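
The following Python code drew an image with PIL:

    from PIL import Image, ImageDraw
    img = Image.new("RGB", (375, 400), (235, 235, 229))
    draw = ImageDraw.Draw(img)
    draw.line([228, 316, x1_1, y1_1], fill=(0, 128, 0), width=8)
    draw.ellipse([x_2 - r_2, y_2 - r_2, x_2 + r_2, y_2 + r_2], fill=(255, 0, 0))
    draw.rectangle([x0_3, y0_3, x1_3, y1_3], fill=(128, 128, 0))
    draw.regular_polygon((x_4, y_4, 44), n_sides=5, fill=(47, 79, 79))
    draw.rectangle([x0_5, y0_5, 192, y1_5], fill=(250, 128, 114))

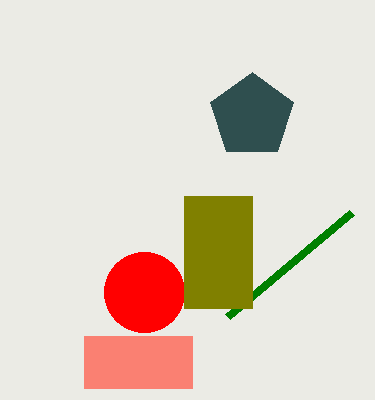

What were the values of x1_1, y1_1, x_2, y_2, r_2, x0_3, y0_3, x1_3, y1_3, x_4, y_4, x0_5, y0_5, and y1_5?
x1_1 = 352
y1_1 = 212
x_2 = 144
y_2 = 292
r_2 = 40
x0_3 = 184
y0_3 = 196
x1_3 = 252
y1_3 = 308
x_4 = 252
y_4 = 116
x0_5 = 84
y0_5 = 336
y1_5 = 388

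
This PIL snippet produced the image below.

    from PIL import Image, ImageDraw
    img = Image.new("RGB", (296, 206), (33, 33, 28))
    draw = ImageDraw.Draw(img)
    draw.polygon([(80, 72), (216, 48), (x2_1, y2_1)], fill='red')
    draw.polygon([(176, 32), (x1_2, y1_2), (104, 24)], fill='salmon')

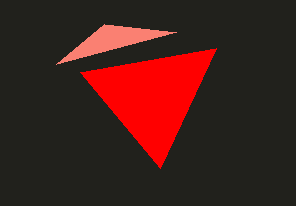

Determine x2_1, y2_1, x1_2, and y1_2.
x2_1 = 160, y2_1 = 168, x1_2 = 56, y1_2 = 64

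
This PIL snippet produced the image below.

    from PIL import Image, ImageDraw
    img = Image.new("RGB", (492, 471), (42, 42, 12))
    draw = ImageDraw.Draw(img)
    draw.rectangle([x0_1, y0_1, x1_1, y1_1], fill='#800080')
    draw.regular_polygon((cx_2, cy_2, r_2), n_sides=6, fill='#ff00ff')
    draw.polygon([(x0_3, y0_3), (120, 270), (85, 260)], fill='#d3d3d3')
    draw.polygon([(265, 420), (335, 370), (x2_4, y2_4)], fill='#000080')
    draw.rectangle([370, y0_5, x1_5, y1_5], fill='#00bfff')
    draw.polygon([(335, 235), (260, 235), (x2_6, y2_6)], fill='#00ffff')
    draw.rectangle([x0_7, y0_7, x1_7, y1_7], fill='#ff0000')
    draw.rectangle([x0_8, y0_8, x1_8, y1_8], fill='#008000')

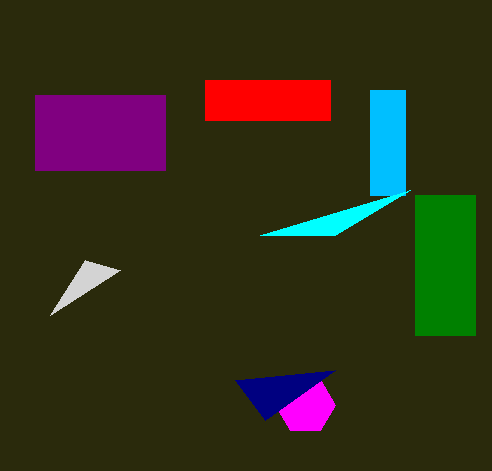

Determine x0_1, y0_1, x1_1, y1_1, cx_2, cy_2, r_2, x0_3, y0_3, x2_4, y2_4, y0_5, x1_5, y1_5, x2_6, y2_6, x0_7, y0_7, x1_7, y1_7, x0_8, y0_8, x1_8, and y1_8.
x0_1 = 35, y0_1 = 95, x1_1 = 165, y1_1 = 170, cx_2 = 305, cy_2 = 405, r_2 = 30, x0_3 = 50, y0_3 = 315, x2_4 = 235, y2_4 = 380, y0_5 = 90, x1_5 = 405, y1_5 = 195, x2_6 = 410, y2_6 = 190, x0_7 = 205, y0_7 = 80, x1_7 = 330, y1_7 = 120, x0_8 = 415, y0_8 = 195, x1_8 = 475, y1_8 = 335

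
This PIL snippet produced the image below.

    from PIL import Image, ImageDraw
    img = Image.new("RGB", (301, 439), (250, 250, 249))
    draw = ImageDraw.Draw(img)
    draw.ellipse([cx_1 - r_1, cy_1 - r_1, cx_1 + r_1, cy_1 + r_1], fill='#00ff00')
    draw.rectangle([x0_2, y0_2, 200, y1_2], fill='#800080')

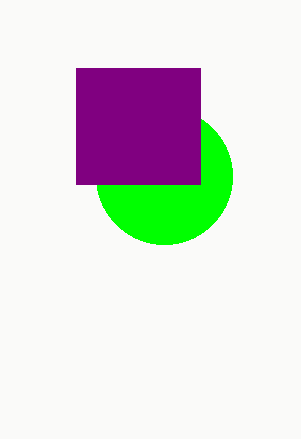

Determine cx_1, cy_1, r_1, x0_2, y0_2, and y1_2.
cx_1 = 164
cy_1 = 176
r_1 = 68
x0_2 = 76
y0_2 = 68
y1_2 = 184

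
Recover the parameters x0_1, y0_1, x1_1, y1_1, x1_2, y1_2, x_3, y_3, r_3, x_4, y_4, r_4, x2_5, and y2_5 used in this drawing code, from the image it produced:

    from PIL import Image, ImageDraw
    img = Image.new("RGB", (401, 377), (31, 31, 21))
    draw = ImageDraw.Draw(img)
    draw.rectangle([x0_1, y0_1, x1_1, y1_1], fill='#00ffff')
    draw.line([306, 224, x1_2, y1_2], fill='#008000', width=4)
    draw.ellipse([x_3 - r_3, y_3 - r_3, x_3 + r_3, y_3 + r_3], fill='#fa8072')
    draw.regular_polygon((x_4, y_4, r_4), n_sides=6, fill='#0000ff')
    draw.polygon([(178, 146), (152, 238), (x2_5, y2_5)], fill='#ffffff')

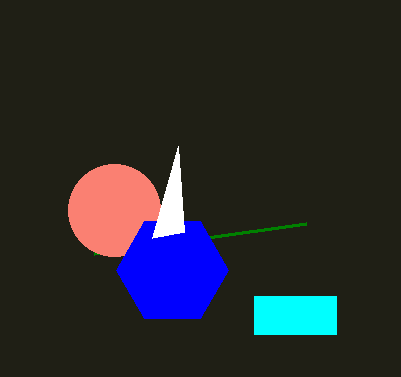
x0_1 = 254
y0_1 = 296
x1_1 = 336
y1_1 = 334
x1_2 = 94
y1_2 = 254
x_3 = 114
y_3 = 210
r_3 = 46
x_4 = 172
y_4 = 270
r_4 = 56
x2_5 = 184
y2_5 = 232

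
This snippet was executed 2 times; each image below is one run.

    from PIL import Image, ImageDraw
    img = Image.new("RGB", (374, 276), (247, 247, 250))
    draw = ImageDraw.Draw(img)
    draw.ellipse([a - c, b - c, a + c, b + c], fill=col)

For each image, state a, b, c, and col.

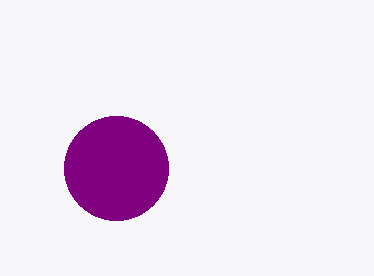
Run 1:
a = 116; b = 168; c = 52; col = 'purple'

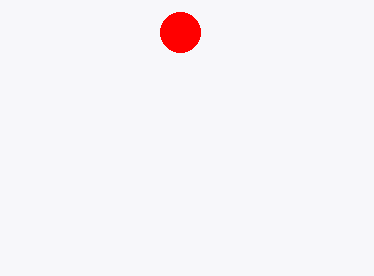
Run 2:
a = 180
b = 32
c = 20
col = 'red'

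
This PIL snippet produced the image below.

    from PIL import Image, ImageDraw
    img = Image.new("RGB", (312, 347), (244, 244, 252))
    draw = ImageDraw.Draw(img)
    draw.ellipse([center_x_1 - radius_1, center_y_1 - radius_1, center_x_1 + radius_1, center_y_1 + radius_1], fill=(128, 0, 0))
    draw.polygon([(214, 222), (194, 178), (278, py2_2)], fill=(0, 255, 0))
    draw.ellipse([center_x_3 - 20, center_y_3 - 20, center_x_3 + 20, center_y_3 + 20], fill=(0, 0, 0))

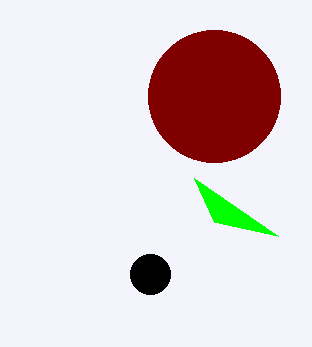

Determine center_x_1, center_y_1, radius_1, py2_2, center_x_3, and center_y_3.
center_x_1 = 214; center_y_1 = 96; radius_1 = 66; py2_2 = 236; center_x_3 = 150; center_y_3 = 274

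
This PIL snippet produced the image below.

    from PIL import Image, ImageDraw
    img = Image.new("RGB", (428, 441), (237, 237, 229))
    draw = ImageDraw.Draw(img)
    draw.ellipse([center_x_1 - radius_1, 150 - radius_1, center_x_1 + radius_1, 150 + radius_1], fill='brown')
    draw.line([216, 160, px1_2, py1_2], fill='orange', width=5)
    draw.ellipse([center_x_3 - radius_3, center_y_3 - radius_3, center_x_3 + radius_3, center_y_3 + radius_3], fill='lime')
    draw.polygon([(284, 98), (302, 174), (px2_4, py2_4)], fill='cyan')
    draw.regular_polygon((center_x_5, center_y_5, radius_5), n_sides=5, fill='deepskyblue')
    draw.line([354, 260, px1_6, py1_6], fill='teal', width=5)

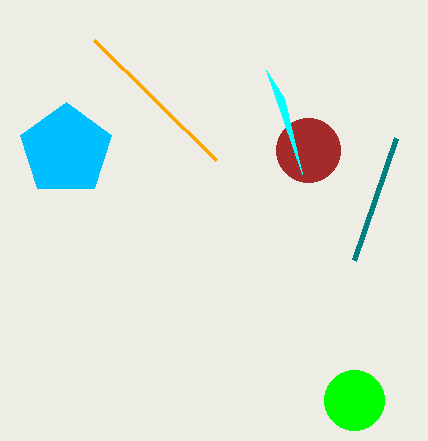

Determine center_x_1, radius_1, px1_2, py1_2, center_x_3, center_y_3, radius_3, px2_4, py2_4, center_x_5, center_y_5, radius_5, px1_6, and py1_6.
center_x_1 = 308, radius_1 = 32, px1_2 = 94, py1_2 = 40, center_x_3 = 354, center_y_3 = 400, radius_3 = 30, px2_4 = 266, py2_4 = 70, center_x_5 = 66, center_y_5 = 150, radius_5 = 48, px1_6 = 396, py1_6 = 138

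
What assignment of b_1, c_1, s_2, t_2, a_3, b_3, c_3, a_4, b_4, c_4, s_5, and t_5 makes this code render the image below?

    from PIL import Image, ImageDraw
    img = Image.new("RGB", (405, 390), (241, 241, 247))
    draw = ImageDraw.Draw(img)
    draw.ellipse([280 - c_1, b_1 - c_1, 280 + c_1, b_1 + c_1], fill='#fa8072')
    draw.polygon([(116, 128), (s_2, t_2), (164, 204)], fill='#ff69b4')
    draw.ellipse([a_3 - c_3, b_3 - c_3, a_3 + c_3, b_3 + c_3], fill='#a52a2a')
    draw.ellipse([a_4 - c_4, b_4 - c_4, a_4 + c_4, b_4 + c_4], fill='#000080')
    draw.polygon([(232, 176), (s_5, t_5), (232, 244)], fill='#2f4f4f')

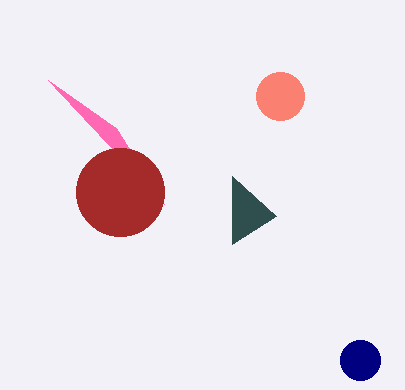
b_1 = 96, c_1 = 24, s_2 = 48, t_2 = 80, a_3 = 120, b_3 = 192, c_3 = 44, a_4 = 360, b_4 = 360, c_4 = 20, s_5 = 276, t_5 = 216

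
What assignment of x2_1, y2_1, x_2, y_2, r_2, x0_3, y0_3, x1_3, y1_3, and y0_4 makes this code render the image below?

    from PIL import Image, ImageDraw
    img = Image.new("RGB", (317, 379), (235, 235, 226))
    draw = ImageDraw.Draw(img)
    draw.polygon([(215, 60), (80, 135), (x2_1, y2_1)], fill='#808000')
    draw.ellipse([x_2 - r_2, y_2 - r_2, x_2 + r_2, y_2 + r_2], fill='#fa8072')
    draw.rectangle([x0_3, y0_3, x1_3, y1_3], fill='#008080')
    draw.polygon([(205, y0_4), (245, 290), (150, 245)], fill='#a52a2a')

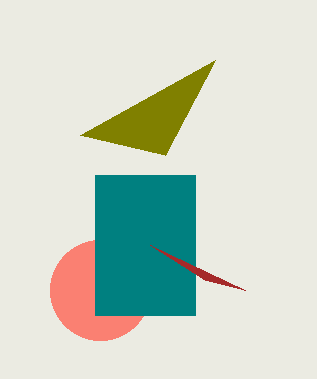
x2_1 = 165; y2_1 = 155; x_2 = 100; y_2 = 290; r_2 = 50; x0_3 = 95; y0_3 = 175; x1_3 = 195; y1_3 = 315; y0_4 = 280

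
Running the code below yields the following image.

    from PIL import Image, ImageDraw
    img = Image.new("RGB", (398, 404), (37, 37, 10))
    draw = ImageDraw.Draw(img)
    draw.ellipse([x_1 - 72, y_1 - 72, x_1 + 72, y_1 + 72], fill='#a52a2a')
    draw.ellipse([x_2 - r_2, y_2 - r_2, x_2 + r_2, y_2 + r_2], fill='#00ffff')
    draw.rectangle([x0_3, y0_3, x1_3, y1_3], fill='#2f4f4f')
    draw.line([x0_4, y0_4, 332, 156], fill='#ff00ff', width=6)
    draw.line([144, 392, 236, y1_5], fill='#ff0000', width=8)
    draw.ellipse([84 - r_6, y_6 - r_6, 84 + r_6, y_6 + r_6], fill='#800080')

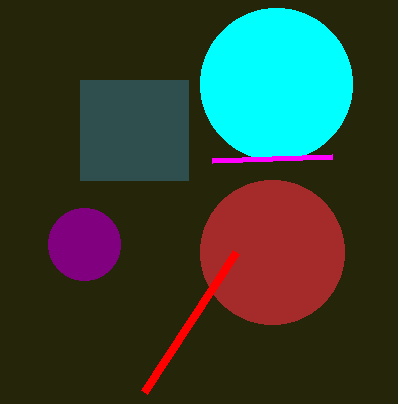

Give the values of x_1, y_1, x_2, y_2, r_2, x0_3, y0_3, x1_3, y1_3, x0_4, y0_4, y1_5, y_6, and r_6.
x_1 = 272; y_1 = 252; x_2 = 276; y_2 = 84; r_2 = 76; x0_3 = 80; y0_3 = 80; x1_3 = 188; y1_3 = 180; x0_4 = 212; y0_4 = 160; y1_5 = 252; y_6 = 244; r_6 = 36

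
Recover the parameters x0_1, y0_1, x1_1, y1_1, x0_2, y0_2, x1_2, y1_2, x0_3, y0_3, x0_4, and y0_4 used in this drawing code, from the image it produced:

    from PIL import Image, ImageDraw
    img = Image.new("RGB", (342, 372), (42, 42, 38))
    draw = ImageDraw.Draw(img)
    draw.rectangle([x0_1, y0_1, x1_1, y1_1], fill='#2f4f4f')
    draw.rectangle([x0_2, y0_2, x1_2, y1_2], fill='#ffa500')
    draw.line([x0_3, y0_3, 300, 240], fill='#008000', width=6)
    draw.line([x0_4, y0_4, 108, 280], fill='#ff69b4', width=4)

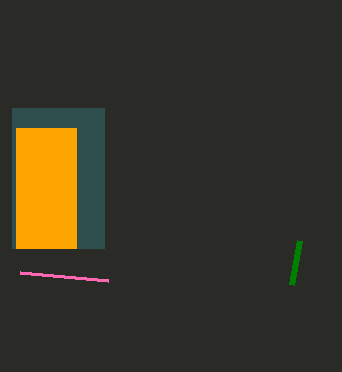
x0_1 = 12, y0_1 = 108, x1_1 = 104, y1_1 = 248, x0_2 = 16, y0_2 = 128, x1_2 = 76, y1_2 = 248, x0_3 = 292, y0_3 = 284, x0_4 = 20, y0_4 = 272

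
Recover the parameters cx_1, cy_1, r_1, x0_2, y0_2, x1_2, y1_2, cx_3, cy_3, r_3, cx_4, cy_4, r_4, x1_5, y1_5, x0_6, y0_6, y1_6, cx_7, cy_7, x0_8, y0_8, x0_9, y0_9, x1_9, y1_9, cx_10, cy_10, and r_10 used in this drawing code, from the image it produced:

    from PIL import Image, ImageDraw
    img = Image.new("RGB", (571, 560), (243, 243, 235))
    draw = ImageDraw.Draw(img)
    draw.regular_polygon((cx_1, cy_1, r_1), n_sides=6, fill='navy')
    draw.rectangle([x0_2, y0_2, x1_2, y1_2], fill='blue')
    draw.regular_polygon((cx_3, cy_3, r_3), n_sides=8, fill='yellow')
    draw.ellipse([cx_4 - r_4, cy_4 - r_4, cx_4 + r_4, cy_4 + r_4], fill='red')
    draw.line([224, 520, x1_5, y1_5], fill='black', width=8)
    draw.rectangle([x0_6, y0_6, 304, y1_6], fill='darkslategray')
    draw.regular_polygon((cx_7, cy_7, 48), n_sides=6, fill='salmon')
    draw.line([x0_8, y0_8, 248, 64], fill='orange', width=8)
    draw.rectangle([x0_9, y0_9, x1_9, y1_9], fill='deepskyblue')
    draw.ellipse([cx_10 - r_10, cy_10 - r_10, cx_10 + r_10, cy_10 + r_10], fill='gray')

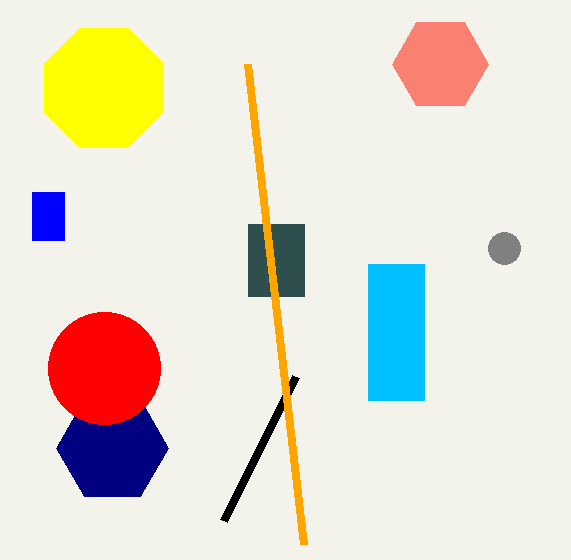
cx_1 = 112; cy_1 = 448; r_1 = 56; x0_2 = 32; y0_2 = 192; x1_2 = 64; y1_2 = 240; cx_3 = 104; cy_3 = 88; r_3 = 64; cx_4 = 104; cy_4 = 368; r_4 = 56; x1_5 = 296; y1_5 = 376; x0_6 = 248; y0_6 = 224; y1_6 = 296; cx_7 = 440; cy_7 = 64; x0_8 = 304; y0_8 = 544; x0_9 = 368; y0_9 = 264; x1_9 = 424; y1_9 = 400; cx_10 = 504; cy_10 = 248; r_10 = 16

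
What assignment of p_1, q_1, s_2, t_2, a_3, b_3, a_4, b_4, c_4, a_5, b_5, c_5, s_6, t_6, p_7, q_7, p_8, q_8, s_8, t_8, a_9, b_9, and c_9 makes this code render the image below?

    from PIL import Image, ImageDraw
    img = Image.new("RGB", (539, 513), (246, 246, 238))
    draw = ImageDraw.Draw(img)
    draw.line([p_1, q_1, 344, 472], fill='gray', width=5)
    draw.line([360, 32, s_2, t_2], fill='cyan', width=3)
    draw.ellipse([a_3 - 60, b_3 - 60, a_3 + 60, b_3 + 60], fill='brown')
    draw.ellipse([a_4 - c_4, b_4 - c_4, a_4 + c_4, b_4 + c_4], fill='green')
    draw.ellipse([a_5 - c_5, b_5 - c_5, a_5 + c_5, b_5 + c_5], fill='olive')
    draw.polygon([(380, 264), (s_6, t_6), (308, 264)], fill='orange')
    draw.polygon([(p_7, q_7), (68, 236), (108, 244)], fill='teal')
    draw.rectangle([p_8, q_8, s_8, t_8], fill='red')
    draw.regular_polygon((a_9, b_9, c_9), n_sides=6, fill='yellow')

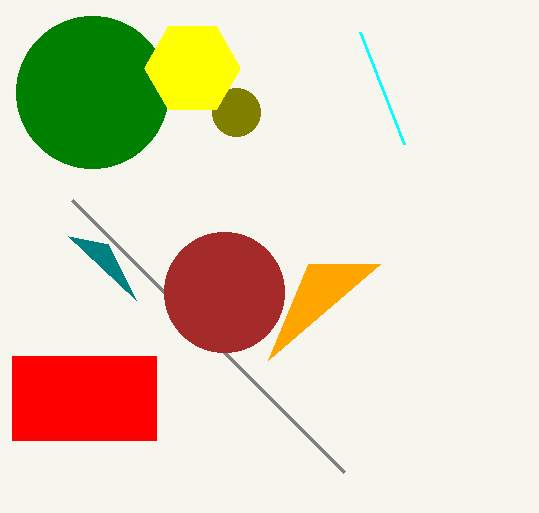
p_1 = 72; q_1 = 200; s_2 = 404; t_2 = 144; a_3 = 224; b_3 = 292; a_4 = 92; b_4 = 92; c_4 = 76; a_5 = 236; b_5 = 112; c_5 = 24; s_6 = 268; t_6 = 360; p_7 = 136; q_7 = 300; p_8 = 12; q_8 = 356; s_8 = 156; t_8 = 440; a_9 = 192; b_9 = 68; c_9 = 48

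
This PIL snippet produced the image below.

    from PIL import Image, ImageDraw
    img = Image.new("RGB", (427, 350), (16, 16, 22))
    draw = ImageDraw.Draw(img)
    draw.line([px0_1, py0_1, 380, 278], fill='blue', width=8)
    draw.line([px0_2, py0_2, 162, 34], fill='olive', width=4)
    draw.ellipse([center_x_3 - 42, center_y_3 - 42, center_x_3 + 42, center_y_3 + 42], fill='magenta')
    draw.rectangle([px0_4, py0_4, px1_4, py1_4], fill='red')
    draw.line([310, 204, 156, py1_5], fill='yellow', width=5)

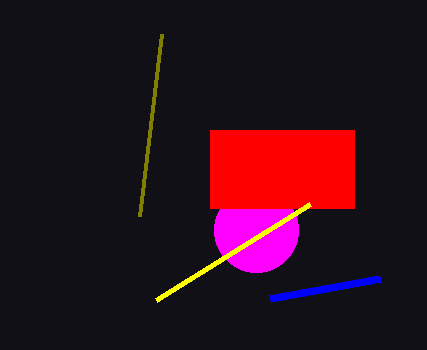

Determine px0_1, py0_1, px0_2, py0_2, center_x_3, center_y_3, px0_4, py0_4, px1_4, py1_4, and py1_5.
px0_1 = 270, py0_1 = 298, px0_2 = 140, py0_2 = 216, center_x_3 = 256, center_y_3 = 230, px0_4 = 210, py0_4 = 130, px1_4 = 354, py1_4 = 208, py1_5 = 300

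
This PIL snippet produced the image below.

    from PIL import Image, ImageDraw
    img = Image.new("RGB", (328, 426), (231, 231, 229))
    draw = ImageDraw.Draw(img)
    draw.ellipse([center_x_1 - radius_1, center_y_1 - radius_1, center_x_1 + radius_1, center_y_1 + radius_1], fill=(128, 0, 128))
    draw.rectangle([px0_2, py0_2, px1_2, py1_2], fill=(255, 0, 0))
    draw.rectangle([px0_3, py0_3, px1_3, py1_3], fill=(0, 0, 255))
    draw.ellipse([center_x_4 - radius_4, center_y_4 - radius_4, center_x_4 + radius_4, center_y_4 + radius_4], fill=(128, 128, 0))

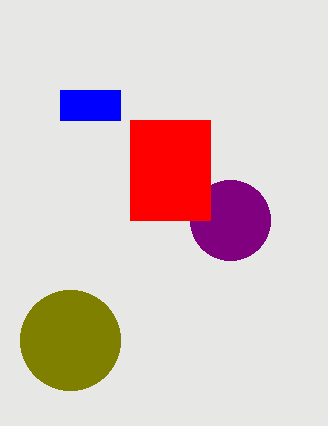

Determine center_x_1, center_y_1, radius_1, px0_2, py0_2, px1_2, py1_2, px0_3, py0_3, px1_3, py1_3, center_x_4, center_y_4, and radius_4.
center_x_1 = 230
center_y_1 = 220
radius_1 = 40
px0_2 = 130
py0_2 = 120
px1_2 = 210
py1_2 = 220
px0_3 = 60
py0_3 = 90
px1_3 = 120
py1_3 = 120
center_x_4 = 70
center_y_4 = 340
radius_4 = 50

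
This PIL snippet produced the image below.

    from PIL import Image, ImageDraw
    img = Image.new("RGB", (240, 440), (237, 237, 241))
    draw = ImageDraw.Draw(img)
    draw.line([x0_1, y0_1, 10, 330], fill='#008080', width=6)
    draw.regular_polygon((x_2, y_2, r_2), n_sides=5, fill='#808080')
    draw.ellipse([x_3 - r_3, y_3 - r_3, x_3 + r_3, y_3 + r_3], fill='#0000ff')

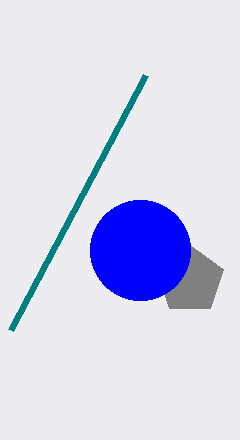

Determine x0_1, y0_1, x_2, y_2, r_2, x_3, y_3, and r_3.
x0_1 = 145; y0_1 = 75; x_2 = 190; y_2 = 280; r_2 = 35; x_3 = 140; y_3 = 250; r_3 = 50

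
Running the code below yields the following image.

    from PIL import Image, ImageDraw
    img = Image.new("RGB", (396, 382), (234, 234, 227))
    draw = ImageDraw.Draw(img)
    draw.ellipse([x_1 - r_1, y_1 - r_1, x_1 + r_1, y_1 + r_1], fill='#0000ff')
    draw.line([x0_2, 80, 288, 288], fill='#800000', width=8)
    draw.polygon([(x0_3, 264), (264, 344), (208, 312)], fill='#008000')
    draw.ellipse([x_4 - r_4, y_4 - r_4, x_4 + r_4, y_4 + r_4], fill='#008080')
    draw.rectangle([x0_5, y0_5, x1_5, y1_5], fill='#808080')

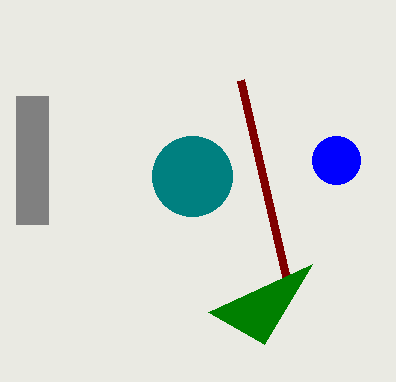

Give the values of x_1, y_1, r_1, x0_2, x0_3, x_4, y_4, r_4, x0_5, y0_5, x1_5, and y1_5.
x_1 = 336; y_1 = 160; r_1 = 24; x0_2 = 240; x0_3 = 312; x_4 = 192; y_4 = 176; r_4 = 40; x0_5 = 16; y0_5 = 96; x1_5 = 48; y1_5 = 224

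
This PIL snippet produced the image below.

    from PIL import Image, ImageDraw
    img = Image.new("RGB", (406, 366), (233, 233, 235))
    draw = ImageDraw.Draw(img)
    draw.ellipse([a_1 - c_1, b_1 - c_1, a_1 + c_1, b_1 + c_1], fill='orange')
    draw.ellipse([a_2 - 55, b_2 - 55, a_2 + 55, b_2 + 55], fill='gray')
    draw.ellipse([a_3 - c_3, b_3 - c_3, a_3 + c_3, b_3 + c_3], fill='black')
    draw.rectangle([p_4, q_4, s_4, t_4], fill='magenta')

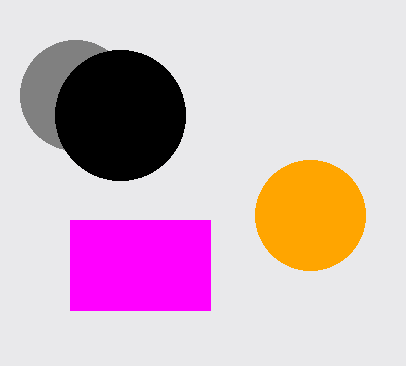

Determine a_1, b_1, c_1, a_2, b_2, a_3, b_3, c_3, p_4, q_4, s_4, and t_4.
a_1 = 310; b_1 = 215; c_1 = 55; a_2 = 75; b_2 = 95; a_3 = 120; b_3 = 115; c_3 = 65; p_4 = 70; q_4 = 220; s_4 = 210; t_4 = 310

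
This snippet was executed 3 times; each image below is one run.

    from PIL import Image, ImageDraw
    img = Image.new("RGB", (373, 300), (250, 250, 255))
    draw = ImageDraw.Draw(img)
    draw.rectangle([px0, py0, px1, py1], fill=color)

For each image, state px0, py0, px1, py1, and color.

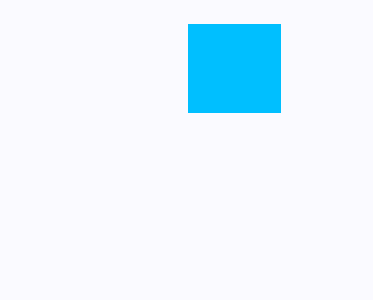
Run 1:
px0 = 188; py0 = 24; px1 = 280; py1 = 112; color = 'deepskyblue'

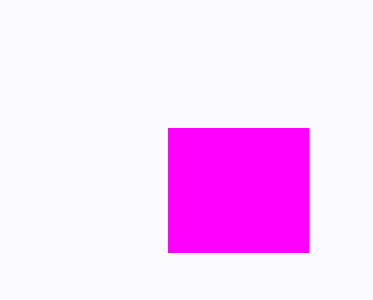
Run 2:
px0 = 168
py0 = 128
px1 = 308
py1 = 252
color = 'magenta'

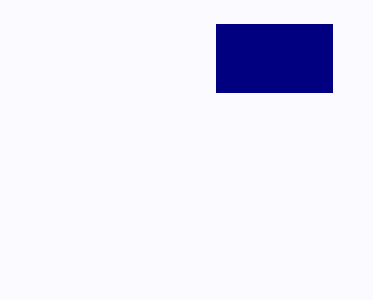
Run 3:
px0 = 216; py0 = 24; px1 = 332; py1 = 92; color = 'navy'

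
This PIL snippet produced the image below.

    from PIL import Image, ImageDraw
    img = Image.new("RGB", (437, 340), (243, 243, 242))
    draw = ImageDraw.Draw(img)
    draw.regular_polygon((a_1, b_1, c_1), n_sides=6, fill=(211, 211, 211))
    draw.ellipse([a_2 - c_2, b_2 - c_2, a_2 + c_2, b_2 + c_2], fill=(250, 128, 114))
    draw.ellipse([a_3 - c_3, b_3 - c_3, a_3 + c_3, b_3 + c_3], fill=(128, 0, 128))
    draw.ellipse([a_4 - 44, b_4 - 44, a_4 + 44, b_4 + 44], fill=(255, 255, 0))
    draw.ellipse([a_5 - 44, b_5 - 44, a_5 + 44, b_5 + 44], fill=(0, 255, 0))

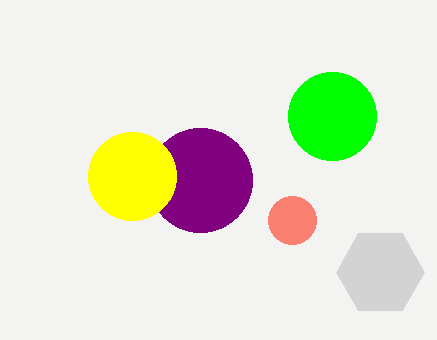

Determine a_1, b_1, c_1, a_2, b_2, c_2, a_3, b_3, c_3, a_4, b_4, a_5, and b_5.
a_1 = 380; b_1 = 272; c_1 = 44; a_2 = 292; b_2 = 220; c_2 = 24; a_3 = 200; b_3 = 180; c_3 = 52; a_4 = 132; b_4 = 176; a_5 = 332; b_5 = 116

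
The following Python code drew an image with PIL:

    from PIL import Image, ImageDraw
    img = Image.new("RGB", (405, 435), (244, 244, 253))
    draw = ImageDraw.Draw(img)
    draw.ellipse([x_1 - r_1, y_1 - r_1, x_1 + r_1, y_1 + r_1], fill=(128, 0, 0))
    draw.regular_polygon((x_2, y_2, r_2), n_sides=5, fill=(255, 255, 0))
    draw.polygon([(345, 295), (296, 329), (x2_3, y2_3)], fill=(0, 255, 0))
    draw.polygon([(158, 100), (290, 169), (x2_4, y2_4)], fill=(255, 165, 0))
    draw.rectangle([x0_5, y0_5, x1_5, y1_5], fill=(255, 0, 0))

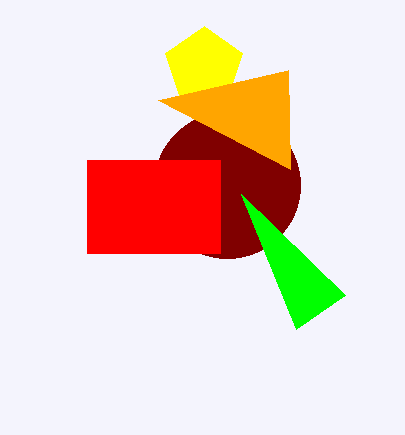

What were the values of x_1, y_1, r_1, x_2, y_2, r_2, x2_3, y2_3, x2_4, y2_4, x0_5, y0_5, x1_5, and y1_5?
x_1 = 227; y_1 = 185; r_1 = 73; x_2 = 204; y_2 = 66; r_2 = 40; x2_3 = 241; y2_3 = 194; x2_4 = 288; y2_4 = 70; x0_5 = 87; y0_5 = 160; x1_5 = 220; y1_5 = 253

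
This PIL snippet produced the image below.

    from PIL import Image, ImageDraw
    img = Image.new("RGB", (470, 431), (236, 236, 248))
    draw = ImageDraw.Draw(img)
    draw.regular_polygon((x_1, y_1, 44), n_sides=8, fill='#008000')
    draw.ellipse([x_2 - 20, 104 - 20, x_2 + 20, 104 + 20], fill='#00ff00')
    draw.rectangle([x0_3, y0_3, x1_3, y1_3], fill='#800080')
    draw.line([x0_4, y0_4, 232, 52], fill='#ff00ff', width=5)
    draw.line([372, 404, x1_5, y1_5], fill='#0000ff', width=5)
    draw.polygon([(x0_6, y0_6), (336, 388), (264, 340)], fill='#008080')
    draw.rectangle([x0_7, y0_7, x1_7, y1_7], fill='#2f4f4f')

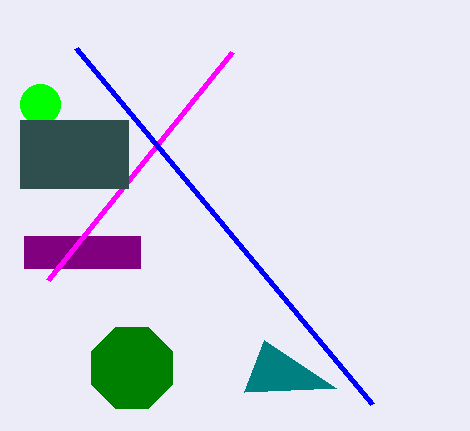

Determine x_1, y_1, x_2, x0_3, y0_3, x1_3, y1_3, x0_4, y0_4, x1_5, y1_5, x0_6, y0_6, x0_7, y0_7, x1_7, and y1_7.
x_1 = 132, y_1 = 368, x_2 = 40, x0_3 = 24, y0_3 = 236, x1_3 = 140, y1_3 = 268, x0_4 = 48, y0_4 = 280, x1_5 = 76, y1_5 = 48, x0_6 = 244, y0_6 = 392, x0_7 = 20, y0_7 = 120, x1_7 = 128, y1_7 = 188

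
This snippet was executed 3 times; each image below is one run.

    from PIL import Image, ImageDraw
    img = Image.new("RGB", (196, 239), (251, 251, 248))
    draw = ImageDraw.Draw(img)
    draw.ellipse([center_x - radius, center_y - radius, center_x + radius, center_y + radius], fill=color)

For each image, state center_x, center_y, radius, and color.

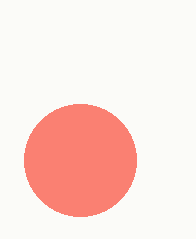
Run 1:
center_x = 80; center_y = 160; radius = 56; color = 'salmon'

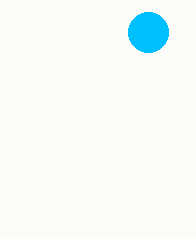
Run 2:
center_x = 148, center_y = 32, radius = 20, color = 'deepskyblue'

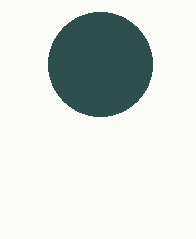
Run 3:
center_x = 100, center_y = 64, radius = 52, color = 'darkslategray'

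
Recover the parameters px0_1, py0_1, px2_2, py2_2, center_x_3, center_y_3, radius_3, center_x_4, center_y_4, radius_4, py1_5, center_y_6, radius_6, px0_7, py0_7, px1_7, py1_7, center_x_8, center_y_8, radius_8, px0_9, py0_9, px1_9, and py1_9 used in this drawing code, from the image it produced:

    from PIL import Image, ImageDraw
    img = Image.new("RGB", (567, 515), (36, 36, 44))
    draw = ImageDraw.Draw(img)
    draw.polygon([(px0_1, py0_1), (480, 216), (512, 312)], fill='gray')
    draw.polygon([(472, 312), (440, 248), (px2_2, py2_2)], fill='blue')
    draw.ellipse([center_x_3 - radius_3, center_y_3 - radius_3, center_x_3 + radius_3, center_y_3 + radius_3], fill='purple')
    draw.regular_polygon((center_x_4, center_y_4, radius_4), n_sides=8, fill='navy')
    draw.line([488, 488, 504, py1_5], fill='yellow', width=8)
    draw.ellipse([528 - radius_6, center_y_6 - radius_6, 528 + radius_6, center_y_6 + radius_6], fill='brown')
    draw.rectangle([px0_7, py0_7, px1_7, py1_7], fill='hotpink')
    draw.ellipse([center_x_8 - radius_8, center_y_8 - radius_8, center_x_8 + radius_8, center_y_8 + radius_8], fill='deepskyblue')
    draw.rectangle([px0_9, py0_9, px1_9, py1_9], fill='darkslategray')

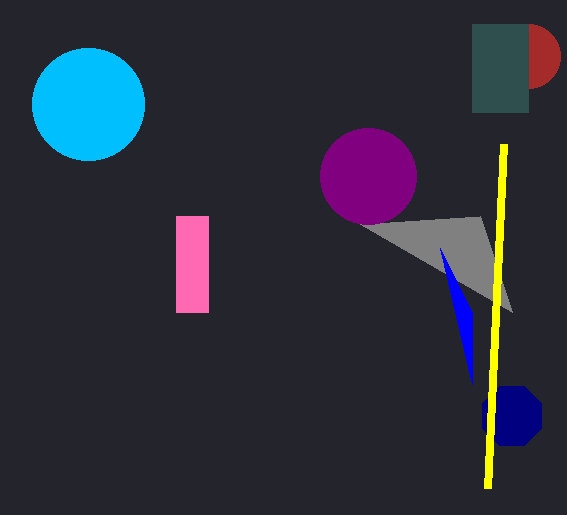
px0_1 = 360, py0_1 = 224, px2_2 = 472, py2_2 = 384, center_x_3 = 368, center_y_3 = 176, radius_3 = 48, center_x_4 = 512, center_y_4 = 416, radius_4 = 32, py1_5 = 144, center_y_6 = 56, radius_6 = 32, px0_7 = 176, py0_7 = 216, px1_7 = 208, py1_7 = 312, center_x_8 = 88, center_y_8 = 104, radius_8 = 56, px0_9 = 472, py0_9 = 24, px1_9 = 528, py1_9 = 112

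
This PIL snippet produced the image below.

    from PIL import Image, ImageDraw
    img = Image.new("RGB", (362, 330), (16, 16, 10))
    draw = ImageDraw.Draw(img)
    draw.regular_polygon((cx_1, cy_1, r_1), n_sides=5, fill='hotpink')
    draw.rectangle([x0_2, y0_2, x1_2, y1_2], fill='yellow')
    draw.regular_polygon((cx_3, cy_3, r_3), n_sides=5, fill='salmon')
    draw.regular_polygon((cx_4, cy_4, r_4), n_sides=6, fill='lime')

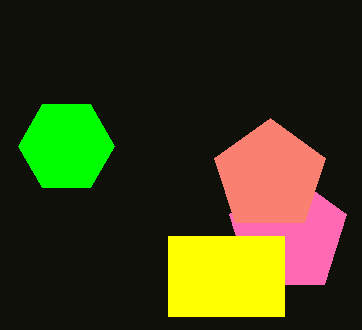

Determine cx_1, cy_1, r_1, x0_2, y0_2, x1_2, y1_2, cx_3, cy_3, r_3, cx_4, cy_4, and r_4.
cx_1 = 288
cy_1 = 234
r_1 = 62
x0_2 = 168
y0_2 = 236
x1_2 = 284
y1_2 = 316
cx_3 = 270
cy_3 = 176
r_3 = 58
cx_4 = 66
cy_4 = 146
r_4 = 48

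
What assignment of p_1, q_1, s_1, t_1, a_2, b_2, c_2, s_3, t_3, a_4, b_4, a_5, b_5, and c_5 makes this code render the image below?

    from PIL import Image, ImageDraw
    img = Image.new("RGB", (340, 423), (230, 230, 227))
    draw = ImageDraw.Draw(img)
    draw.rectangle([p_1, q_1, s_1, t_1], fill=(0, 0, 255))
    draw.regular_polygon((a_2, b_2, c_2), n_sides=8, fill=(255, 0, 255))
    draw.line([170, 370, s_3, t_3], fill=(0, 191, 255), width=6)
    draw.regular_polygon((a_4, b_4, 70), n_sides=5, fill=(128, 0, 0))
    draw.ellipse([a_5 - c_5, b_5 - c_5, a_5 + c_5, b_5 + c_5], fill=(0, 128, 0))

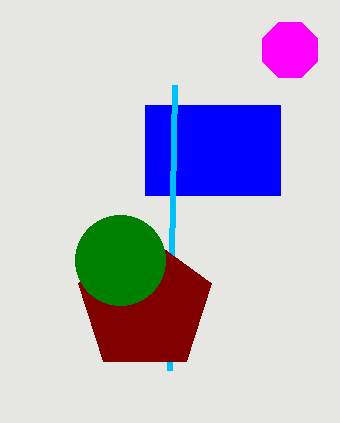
p_1 = 145; q_1 = 105; s_1 = 280; t_1 = 195; a_2 = 290; b_2 = 50; c_2 = 30; s_3 = 175; t_3 = 85; a_4 = 145; b_4 = 305; a_5 = 120; b_5 = 260; c_5 = 45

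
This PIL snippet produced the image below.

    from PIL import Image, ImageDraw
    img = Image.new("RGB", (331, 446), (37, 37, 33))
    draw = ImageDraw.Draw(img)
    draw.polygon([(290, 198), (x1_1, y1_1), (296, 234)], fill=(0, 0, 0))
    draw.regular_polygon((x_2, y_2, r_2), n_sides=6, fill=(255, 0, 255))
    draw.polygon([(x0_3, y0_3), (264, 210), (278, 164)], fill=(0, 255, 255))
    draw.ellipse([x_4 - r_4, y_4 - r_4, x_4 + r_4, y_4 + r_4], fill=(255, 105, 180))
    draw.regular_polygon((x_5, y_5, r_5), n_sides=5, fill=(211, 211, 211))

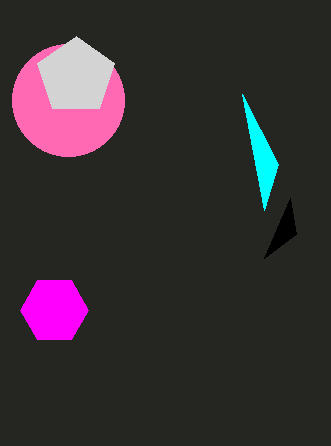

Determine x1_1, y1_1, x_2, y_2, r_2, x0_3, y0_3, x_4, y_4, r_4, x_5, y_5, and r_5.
x1_1 = 264
y1_1 = 258
x_2 = 54
y_2 = 310
r_2 = 34
x0_3 = 242
y0_3 = 94
x_4 = 68
y_4 = 100
r_4 = 56
x_5 = 76
y_5 = 76
r_5 = 40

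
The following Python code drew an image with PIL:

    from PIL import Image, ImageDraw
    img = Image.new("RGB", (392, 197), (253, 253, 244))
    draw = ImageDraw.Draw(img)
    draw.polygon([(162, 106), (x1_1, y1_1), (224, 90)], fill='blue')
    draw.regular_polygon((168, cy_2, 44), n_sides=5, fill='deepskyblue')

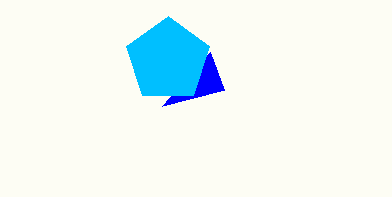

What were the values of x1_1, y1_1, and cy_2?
x1_1 = 210
y1_1 = 52
cy_2 = 60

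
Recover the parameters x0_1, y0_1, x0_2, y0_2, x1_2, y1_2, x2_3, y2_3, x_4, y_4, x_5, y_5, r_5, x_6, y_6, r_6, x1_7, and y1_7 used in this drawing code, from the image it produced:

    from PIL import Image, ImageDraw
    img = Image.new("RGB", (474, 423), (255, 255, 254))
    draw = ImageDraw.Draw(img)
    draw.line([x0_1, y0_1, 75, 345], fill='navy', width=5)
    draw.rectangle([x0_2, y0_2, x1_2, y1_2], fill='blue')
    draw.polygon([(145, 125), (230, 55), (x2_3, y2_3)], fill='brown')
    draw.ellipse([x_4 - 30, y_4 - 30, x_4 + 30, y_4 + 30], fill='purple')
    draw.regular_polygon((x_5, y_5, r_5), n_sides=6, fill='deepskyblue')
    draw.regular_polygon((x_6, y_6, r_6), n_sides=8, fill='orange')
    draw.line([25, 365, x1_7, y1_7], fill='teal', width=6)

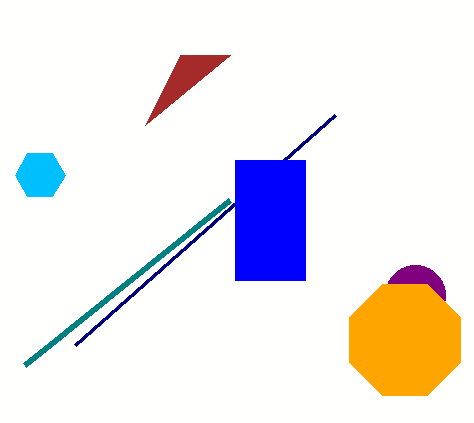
x0_1 = 335, y0_1 = 115, x0_2 = 235, y0_2 = 160, x1_2 = 305, y1_2 = 280, x2_3 = 180, y2_3 = 55, x_4 = 415, y_4 = 295, x_5 = 40, y_5 = 175, r_5 = 25, x_6 = 405, y_6 = 340, r_6 = 60, x1_7 = 230, y1_7 = 200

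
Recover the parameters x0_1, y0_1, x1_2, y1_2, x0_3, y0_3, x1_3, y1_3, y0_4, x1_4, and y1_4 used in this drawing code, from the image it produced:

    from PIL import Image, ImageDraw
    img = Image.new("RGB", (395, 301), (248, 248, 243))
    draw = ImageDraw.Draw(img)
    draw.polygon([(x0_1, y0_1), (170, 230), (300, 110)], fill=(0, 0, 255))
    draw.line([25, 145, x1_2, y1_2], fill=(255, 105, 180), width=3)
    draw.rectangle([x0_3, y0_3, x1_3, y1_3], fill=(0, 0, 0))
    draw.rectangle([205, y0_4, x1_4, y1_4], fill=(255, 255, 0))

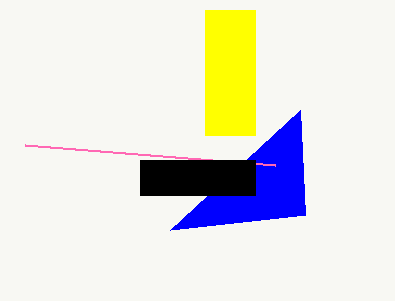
x0_1 = 305
y0_1 = 215
x1_2 = 275
y1_2 = 165
x0_3 = 140
y0_3 = 160
x1_3 = 255
y1_3 = 195
y0_4 = 10
x1_4 = 255
y1_4 = 135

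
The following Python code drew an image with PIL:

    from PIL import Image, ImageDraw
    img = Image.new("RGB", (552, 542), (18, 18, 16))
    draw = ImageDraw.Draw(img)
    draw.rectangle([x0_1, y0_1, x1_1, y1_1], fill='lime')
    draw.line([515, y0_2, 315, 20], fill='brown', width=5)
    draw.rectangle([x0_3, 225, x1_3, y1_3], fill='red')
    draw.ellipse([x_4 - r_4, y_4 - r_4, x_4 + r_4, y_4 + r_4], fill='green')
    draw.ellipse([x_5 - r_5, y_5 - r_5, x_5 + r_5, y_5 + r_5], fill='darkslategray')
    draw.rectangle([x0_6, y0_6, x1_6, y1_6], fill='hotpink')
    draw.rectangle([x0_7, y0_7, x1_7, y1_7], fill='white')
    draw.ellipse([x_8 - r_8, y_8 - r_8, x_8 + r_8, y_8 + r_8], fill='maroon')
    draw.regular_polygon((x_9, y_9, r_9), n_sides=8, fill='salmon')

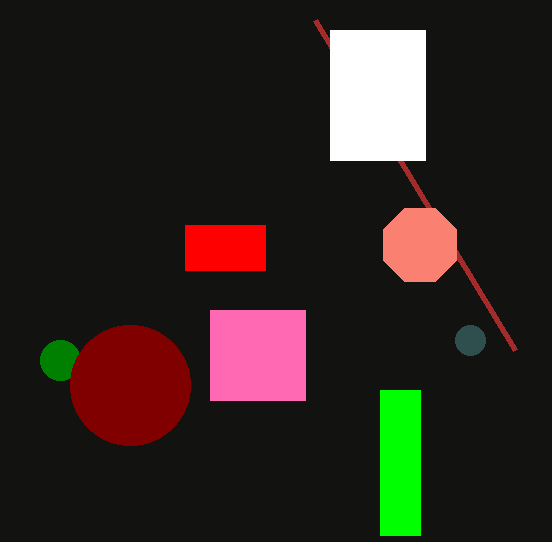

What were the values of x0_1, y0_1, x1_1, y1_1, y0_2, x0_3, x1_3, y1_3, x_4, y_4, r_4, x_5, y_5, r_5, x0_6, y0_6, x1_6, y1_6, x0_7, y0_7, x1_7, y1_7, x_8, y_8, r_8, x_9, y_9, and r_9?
x0_1 = 380; y0_1 = 390; x1_1 = 420; y1_1 = 535; y0_2 = 350; x0_3 = 185; x1_3 = 265; y1_3 = 270; x_4 = 60; y_4 = 360; r_4 = 20; x_5 = 470; y_5 = 340; r_5 = 15; x0_6 = 210; y0_6 = 310; x1_6 = 305; y1_6 = 400; x0_7 = 330; y0_7 = 30; x1_7 = 425; y1_7 = 160; x_8 = 130; y_8 = 385; r_8 = 60; x_9 = 420; y_9 = 245; r_9 = 40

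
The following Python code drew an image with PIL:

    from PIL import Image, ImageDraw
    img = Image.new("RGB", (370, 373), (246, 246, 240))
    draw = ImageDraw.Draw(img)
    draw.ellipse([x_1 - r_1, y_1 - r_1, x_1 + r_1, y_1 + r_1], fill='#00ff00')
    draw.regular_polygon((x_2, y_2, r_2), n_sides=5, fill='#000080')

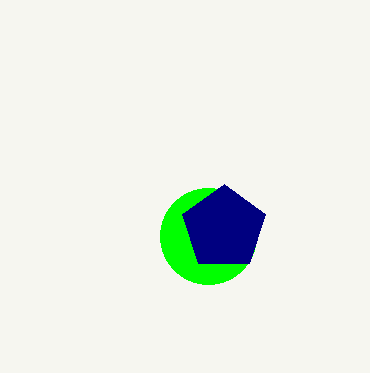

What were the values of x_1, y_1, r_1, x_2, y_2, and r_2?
x_1 = 208, y_1 = 236, r_1 = 48, x_2 = 224, y_2 = 228, r_2 = 44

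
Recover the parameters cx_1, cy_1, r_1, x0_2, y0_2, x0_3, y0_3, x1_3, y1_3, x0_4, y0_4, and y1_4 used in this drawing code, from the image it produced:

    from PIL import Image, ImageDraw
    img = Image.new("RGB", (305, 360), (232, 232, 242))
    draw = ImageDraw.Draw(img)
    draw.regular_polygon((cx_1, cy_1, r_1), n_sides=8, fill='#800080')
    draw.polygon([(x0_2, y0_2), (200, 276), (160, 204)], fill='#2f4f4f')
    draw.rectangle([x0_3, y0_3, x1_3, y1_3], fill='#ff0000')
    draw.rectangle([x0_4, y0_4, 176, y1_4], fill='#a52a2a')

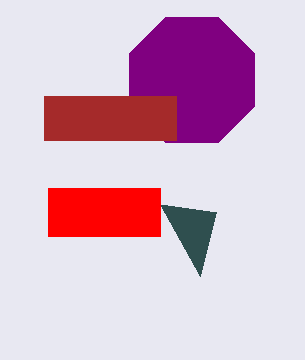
cx_1 = 192, cy_1 = 80, r_1 = 68, x0_2 = 216, y0_2 = 212, x0_3 = 48, y0_3 = 188, x1_3 = 160, y1_3 = 236, x0_4 = 44, y0_4 = 96, y1_4 = 140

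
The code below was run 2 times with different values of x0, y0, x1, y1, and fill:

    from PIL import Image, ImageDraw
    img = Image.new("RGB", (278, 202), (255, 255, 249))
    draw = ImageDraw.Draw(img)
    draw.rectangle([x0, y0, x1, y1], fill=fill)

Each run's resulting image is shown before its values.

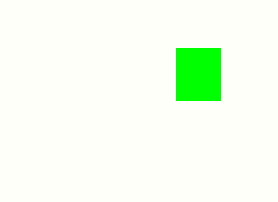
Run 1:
x0 = 176, y0 = 48, x1 = 220, y1 = 100, fill = 'lime'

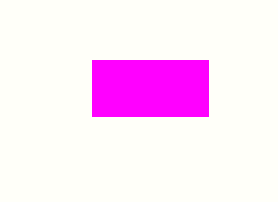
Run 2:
x0 = 92, y0 = 60, x1 = 208, y1 = 116, fill = 'magenta'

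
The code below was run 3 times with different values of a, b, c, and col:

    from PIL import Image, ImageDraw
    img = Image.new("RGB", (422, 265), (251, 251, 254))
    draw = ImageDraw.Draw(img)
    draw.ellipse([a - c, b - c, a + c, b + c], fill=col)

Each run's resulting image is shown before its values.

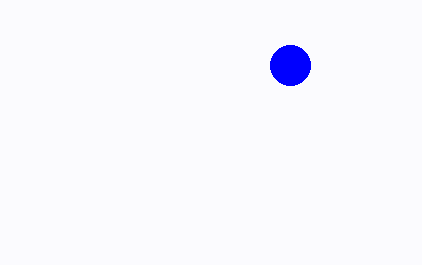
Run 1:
a = 290; b = 65; c = 20; col = 'blue'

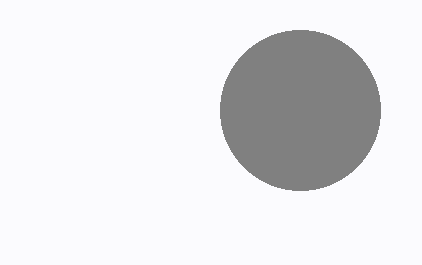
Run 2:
a = 300
b = 110
c = 80
col = 'gray'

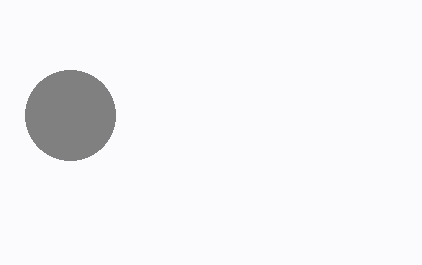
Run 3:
a = 70
b = 115
c = 45
col = 'gray'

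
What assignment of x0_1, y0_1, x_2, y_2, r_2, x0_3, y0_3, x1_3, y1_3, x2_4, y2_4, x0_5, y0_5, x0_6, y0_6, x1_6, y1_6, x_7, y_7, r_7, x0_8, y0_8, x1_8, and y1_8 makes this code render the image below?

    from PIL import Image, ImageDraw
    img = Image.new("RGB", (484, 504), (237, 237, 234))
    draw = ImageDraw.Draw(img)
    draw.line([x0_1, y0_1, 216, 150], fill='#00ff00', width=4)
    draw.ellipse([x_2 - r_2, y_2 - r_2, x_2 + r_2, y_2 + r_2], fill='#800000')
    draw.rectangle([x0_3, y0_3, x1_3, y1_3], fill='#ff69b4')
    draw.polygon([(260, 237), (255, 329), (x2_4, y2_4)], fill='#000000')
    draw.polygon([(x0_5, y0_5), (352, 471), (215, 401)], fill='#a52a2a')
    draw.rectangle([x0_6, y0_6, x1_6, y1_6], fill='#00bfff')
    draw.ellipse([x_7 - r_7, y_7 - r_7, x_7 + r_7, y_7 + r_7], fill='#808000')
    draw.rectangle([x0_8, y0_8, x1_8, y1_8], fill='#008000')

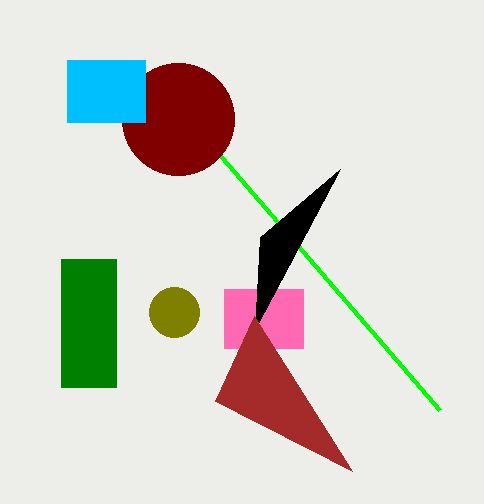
x0_1 = 440
y0_1 = 410
x_2 = 178
y_2 = 119
r_2 = 56
x0_3 = 224
y0_3 = 289
x1_3 = 303
y1_3 = 348
x2_4 = 340
y2_4 = 169
x0_5 = 254
y0_5 = 316
x0_6 = 67
y0_6 = 60
x1_6 = 145
y1_6 = 122
x_7 = 174
y_7 = 312
r_7 = 25
x0_8 = 61
y0_8 = 259
x1_8 = 116
y1_8 = 387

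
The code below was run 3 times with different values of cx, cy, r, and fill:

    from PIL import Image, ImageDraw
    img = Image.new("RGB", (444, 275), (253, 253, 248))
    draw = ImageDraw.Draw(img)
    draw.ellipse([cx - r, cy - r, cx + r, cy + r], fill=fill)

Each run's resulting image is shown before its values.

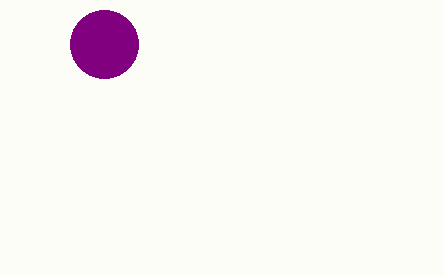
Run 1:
cx = 104
cy = 44
r = 34
fill = 'purple'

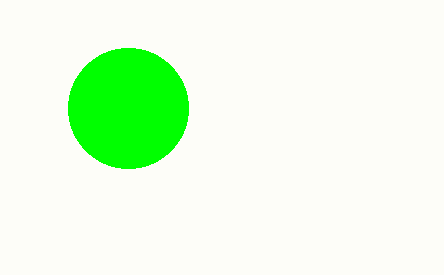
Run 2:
cx = 128
cy = 108
r = 60
fill = 'lime'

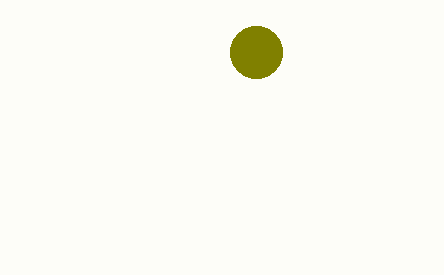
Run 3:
cx = 256, cy = 52, r = 26, fill = 'olive'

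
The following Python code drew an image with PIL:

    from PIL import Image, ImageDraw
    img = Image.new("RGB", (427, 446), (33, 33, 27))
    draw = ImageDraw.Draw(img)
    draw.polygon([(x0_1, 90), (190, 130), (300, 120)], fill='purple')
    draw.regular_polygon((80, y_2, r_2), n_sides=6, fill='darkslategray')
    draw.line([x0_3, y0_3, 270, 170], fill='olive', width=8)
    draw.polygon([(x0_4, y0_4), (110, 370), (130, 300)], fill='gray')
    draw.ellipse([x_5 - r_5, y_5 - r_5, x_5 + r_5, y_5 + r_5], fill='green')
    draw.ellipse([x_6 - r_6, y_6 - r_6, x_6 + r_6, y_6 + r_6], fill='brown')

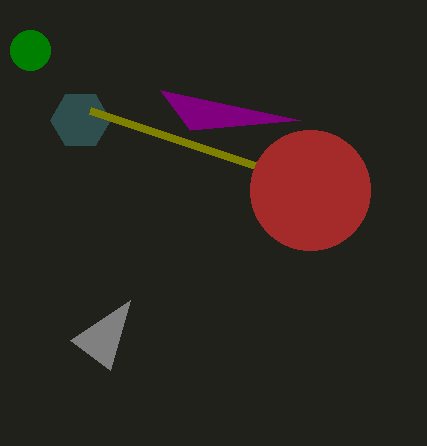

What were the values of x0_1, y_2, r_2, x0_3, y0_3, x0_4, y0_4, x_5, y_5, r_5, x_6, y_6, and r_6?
x0_1 = 160, y_2 = 120, r_2 = 30, x0_3 = 90, y0_3 = 110, x0_4 = 70, y0_4 = 340, x_5 = 30, y_5 = 50, r_5 = 20, x_6 = 310, y_6 = 190, r_6 = 60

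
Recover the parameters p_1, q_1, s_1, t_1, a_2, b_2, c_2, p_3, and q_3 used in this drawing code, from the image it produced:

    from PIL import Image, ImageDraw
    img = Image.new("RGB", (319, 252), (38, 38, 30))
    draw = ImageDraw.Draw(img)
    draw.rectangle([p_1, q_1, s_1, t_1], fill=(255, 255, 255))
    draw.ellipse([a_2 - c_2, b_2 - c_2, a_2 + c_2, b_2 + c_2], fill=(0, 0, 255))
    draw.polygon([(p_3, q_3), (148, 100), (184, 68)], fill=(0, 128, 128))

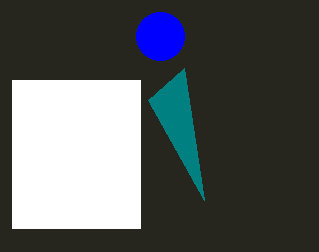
p_1 = 12
q_1 = 80
s_1 = 140
t_1 = 228
a_2 = 160
b_2 = 36
c_2 = 24
p_3 = 204
q_3 = 200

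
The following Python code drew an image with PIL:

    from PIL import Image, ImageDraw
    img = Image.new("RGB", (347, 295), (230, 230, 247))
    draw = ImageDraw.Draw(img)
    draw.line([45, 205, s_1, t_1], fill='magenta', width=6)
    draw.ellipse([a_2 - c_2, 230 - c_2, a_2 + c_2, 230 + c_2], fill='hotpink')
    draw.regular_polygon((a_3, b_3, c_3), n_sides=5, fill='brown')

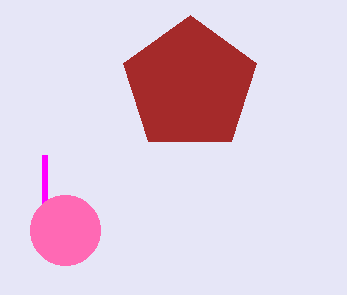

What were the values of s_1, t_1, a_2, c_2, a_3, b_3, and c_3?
s_1 = 45
t_1 = 155
a_2 = 65
c_2 = 35
a_3 = 190
b_3 = 85
c_3 = 70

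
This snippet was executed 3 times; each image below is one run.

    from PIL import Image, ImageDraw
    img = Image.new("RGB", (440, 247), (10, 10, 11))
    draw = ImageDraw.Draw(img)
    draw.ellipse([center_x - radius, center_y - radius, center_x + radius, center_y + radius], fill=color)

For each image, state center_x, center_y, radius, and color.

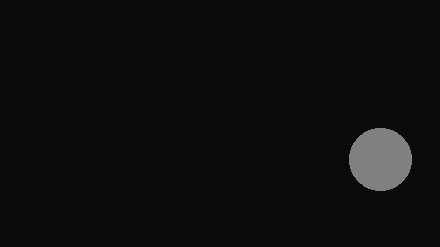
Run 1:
center_x = 380; center_y = 159; radius = 31; color = 'gray'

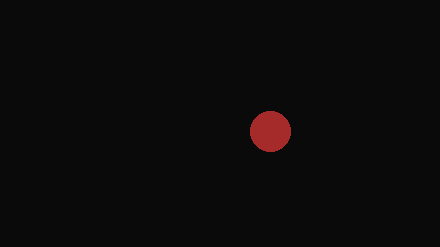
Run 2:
center_x = 270, center_y = 131, radius = 20, color = 'brown'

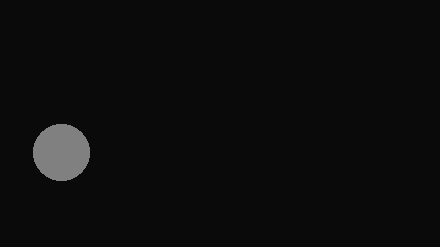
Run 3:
center_x = 61; center_y = 152; radius = 28; color = 'gray'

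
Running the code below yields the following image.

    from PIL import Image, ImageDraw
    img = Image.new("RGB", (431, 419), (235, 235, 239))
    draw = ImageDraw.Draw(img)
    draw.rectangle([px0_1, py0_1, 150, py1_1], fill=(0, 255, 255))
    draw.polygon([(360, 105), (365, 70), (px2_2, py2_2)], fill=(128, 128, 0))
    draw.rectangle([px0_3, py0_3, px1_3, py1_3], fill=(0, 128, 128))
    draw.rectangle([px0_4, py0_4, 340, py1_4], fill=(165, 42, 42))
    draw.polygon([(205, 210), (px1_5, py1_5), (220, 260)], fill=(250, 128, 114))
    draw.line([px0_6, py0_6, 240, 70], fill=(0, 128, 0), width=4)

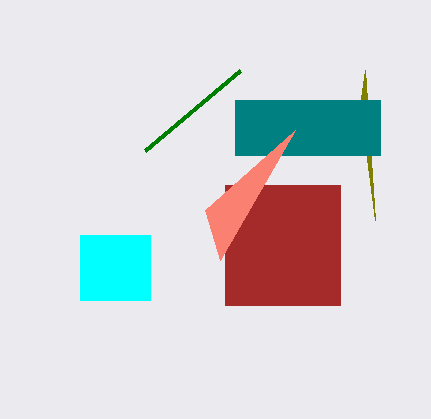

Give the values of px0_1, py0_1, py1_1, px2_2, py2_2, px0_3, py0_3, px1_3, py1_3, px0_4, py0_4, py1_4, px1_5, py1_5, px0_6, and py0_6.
px0_1 = 80, py0_1 = 235, py1_1 = 300, px2_2 = 375, py2_2 = 220, px0_3 = 235, py0_3 = 100, px1_3 = 380, py1_3 = 155, px0_4 = 225, py0_4 = 185, py1_4 = 305, px1_5 = 295, py1_5 = 130, px0_6 = 145, py0_6 = 150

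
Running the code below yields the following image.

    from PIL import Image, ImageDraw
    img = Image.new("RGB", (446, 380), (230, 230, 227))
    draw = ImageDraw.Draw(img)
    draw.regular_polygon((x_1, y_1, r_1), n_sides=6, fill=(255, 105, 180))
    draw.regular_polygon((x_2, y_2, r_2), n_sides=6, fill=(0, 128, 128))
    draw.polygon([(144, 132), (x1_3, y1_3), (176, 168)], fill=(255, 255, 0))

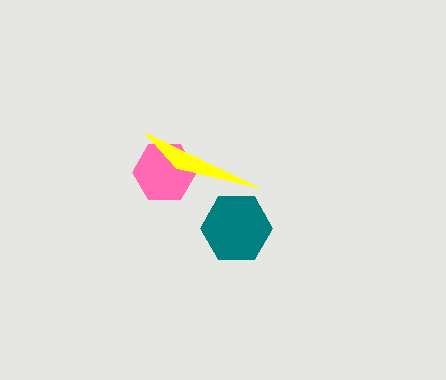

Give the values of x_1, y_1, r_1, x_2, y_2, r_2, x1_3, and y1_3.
x_1 = 164; y_1 = 172; r_1 = 32; x_2 = 236; y_2 = 228; r_2 = 36; x1_3 = 260; y1_3 = 188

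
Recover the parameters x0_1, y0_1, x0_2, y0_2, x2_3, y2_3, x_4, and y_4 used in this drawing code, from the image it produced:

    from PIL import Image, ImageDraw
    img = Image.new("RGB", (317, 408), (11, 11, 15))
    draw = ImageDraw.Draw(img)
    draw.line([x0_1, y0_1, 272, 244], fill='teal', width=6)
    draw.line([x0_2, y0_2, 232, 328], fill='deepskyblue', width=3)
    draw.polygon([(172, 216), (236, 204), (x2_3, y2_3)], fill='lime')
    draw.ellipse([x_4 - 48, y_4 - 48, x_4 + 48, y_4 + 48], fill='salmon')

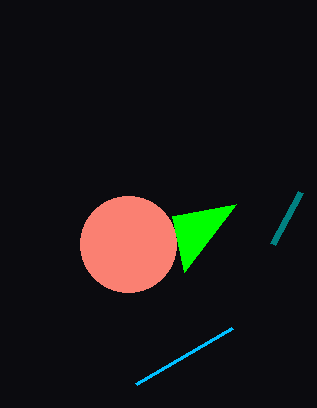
x0_1 = 300
y0_1 = 192
x0_2 = 136
y0_2 = 384
x2_3 = 184
y2_3 = 272
x_4 = 128
y_4 = 244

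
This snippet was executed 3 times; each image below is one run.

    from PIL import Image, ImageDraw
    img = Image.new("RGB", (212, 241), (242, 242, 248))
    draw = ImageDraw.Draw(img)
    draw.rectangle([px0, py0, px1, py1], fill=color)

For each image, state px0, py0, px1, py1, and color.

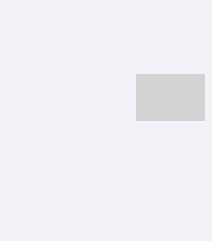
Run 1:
px0 = 136, py0 = 74, px1 = 204, py1 = 120, color = 'lightgray'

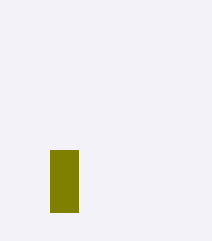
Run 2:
px0 = 50
py0 = 150
px1 = 78
py1 = 212
color = 'olive'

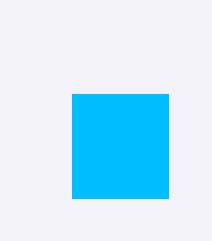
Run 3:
px0 = 72; py0 = 94; px1 = 168; py1 = 198; color = 'deepskyblue'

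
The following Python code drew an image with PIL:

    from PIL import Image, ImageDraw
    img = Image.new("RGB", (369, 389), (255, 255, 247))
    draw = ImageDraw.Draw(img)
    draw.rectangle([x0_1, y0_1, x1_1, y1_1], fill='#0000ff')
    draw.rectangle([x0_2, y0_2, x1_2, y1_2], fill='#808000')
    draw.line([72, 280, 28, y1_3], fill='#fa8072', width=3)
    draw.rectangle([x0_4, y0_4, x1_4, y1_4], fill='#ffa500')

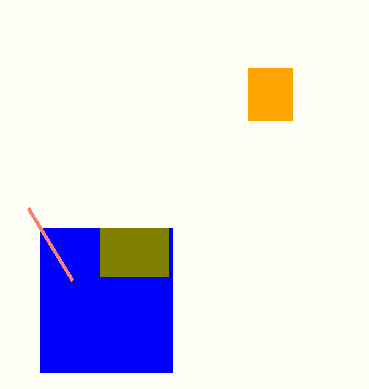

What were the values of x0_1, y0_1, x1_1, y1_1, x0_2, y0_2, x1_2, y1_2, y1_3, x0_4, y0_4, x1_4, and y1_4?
x0_1 = 40, y0_1 = 228, x1_1 = 172, y1_1 = 372, x0_2 = 100, y0_2 = 228, x1_2 = 168, y1_2 = 276, y1_3 = 208, x0_4 = 248, y0_4 = 68, x1_4 = 292, y1_4 = 120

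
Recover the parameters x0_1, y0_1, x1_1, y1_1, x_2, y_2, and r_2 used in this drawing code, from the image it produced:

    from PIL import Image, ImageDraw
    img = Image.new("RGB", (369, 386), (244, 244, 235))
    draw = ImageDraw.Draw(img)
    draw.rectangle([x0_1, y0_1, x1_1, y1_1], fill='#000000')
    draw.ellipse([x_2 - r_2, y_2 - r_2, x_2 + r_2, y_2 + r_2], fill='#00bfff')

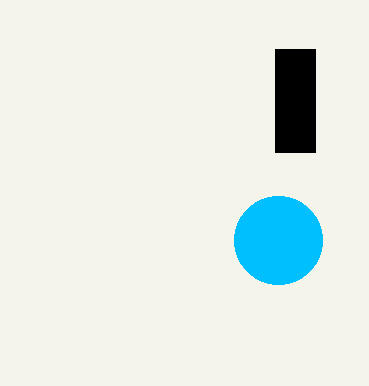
x0_1 = 275; y0_1 = 49; x1_1 = 315; y1_1 = 152; x_2 = 278; y_2 = 240; r_2 = 44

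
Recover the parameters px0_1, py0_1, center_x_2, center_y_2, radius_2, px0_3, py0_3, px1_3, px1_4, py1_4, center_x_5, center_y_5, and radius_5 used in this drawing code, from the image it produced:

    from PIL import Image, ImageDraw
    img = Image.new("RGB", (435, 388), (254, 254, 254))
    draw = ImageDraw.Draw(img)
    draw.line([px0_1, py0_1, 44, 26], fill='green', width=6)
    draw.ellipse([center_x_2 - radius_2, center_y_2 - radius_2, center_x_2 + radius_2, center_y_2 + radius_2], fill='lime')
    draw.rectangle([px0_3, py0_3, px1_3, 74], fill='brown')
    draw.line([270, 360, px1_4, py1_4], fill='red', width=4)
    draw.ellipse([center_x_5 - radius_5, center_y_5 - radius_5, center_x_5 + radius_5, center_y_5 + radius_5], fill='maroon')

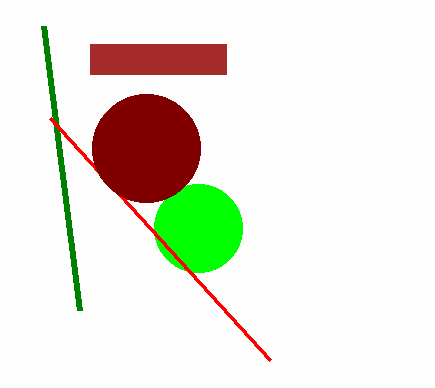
px0_1 = 80, py0_1 = 310, center_x_2 = 198, center_y_2 = 228, radius_2 = 44, px0_3 = 90, py0_3 = 44, px1_3 = 226, px1_4 = 50, py1_4 = 118, center_x_5 = 146, center_y_5 = 148, radius_5 = 54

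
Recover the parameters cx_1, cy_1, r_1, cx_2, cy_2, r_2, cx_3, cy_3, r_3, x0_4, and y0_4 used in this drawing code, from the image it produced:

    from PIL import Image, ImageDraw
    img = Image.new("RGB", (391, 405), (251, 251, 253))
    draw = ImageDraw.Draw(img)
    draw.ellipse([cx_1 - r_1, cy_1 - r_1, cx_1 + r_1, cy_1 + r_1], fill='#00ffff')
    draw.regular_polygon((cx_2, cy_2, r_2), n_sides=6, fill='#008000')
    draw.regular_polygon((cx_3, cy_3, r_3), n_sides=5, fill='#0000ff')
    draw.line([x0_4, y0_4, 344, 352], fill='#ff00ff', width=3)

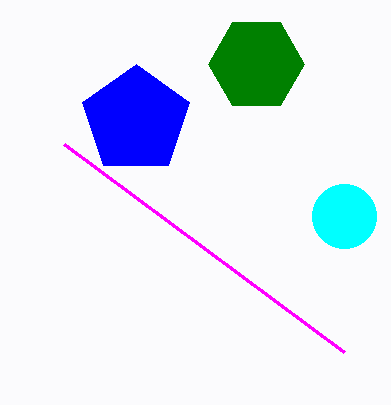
cx_1 = 344, cy_1 = 216, r_1 = 32, cx_2 = 256, cy_2 = 64, r_2 = 48, cx_3 = 136, cy_3 = 120, r_3 = 56, x0_4 = 64, y0_4 = 144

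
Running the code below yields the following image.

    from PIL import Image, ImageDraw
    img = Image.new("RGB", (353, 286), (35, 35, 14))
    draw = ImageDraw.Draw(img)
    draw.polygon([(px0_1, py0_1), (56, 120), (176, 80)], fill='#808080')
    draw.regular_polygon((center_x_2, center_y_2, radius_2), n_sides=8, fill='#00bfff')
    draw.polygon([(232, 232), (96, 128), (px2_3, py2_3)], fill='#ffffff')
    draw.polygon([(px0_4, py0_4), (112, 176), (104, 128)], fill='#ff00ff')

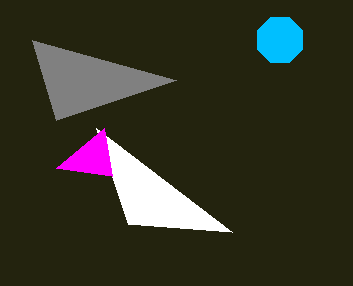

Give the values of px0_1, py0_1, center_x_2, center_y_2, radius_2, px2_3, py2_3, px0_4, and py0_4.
px0_1 = 32
py0_1 = 40
center_x_2 = 280
center_y_2 = 40
radius_2 = 24
px2_3 = 128
py2_3 = 224
px0_4 = 56
py0_4 = 168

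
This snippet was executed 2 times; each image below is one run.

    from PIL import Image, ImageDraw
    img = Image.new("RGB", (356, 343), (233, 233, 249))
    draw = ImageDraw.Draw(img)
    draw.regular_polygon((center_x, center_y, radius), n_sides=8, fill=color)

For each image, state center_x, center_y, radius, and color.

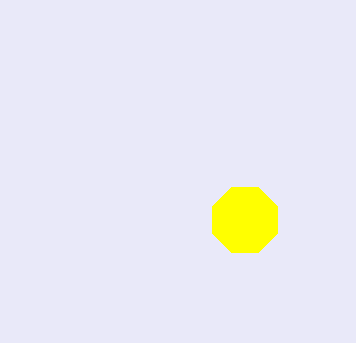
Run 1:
center_x = 245; center_y = 220; radius = 35; color = 'yellow'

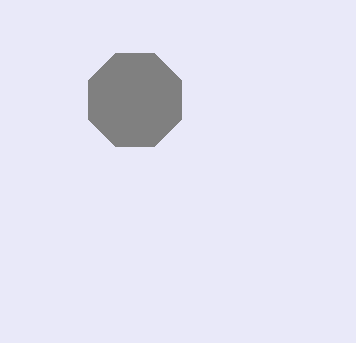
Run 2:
center_x = 135, center_y = 100, radius = 50, color = 'gray'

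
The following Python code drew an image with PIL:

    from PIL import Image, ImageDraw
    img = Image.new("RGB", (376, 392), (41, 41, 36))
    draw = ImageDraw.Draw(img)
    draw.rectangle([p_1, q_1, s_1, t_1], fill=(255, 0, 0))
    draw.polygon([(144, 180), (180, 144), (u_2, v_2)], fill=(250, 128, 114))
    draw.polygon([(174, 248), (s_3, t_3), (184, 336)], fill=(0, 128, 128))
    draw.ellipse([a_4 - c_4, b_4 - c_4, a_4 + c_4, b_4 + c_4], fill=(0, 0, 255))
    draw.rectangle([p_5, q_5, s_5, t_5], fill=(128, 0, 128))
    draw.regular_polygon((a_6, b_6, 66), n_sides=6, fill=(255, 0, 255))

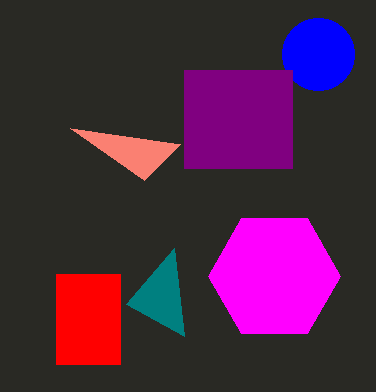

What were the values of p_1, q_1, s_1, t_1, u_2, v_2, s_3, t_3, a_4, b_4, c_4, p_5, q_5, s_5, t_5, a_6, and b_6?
p_1 = 56, q_1 = 274, s_1 = 120, t_1 = 364, u_2 = 70, v_2 = 128, s_3 = 126, t_3 = 304, a_4 = 318, b_4 = 54, c_4 = 36, p_5 = 184, q_5 = 70, s_5 = 292, t_5 = 168, a_6 = 274, b_6 = 276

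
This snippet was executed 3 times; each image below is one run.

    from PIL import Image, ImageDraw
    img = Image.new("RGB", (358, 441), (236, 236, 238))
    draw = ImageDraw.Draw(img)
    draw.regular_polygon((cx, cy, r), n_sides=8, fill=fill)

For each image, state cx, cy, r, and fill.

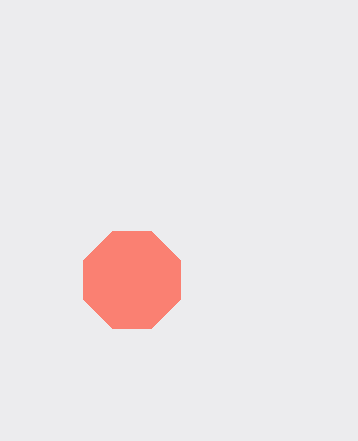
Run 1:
cx = 132; cy = 280; r = 52; fill = 'salmon'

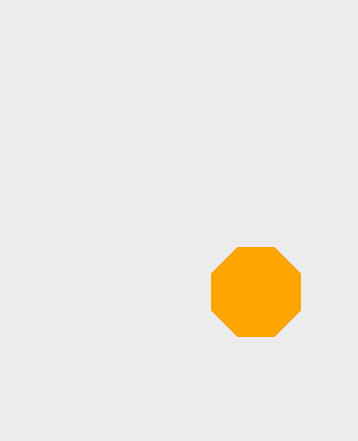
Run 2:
cx = 256; cy = 292; r = 48; fill = 'orange'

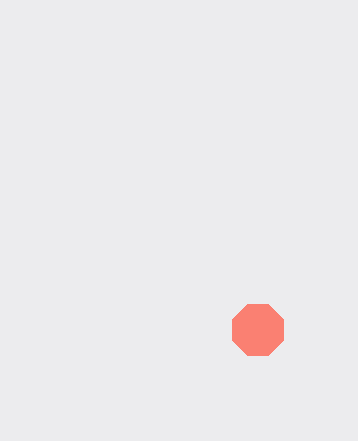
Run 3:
cx = 258
cy = 330
r = 28
fill = 'salmon'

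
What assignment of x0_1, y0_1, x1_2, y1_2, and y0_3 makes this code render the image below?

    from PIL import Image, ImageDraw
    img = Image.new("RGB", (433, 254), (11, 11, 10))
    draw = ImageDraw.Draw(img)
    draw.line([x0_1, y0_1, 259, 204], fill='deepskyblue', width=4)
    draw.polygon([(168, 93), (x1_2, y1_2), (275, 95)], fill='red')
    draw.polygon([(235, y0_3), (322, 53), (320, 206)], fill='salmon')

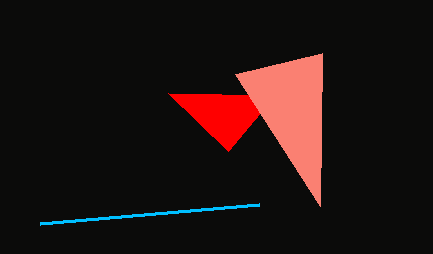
x0_1 = 40
y0_1 = 223
x1_2 = 228
y1_2 = 151
y0_3 = 74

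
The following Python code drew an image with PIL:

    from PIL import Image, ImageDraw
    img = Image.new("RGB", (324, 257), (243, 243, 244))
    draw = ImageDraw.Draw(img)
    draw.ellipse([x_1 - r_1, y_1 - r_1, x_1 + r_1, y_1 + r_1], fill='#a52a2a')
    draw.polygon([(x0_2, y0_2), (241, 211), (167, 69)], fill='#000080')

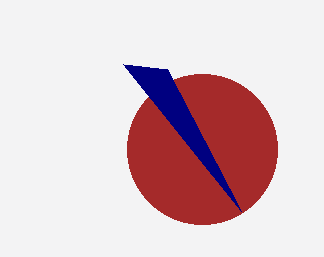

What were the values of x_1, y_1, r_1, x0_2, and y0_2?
x_1 = 202
y_1 = 149
r_1 = 75
x0_2 = 123
y0_2 = 64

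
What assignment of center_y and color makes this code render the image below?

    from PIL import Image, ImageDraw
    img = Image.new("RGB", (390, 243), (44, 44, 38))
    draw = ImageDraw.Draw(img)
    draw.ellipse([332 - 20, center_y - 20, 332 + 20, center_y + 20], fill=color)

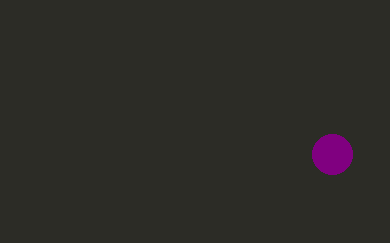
center_y = 154
color = 'purple'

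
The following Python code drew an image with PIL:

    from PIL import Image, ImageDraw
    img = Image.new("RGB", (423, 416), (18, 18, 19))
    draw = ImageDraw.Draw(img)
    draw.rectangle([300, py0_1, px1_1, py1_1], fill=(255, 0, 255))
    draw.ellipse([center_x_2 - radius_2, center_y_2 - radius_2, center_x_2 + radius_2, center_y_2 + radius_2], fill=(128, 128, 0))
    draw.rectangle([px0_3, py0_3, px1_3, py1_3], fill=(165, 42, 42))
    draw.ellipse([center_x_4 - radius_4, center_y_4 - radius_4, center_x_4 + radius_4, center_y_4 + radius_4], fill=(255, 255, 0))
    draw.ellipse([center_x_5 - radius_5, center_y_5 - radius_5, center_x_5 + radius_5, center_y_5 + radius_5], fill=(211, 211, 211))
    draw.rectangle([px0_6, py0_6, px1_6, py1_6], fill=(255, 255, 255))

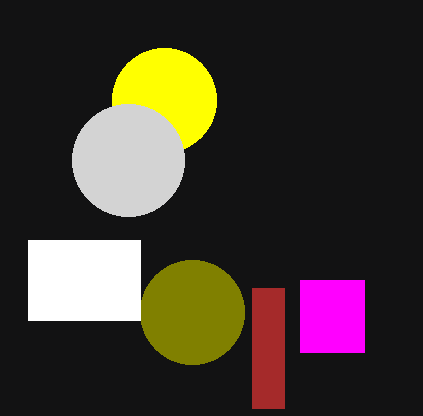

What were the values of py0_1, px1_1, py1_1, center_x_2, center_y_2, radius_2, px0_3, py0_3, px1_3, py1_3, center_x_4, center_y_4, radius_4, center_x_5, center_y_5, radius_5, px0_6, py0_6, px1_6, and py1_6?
py0_1 = 280
px1_1 = 364
py1_1 = 352
center_x_2 = 192
center_y_2 = 312
radius_2 = 52
px0_3 = 252
py0_3 = 288
px1_3 = 284
py1_3 = 408
center_x_4 = 164
center_y_4 = 100
radius_4 = 52
center_x_5 = 128
center_y_5 = 160
radius_5 = 56
px0_6 = 28
py0_6 = 240
px1_6 = 140
py1_6 = 320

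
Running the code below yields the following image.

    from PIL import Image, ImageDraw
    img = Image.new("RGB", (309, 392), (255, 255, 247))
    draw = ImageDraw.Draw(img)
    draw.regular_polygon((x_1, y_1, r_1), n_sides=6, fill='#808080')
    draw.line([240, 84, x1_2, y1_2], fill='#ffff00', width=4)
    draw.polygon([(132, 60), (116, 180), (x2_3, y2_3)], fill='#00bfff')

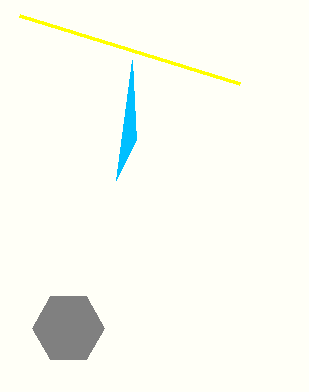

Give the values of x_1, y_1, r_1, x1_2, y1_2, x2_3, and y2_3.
x_1 = 68; y_1 = 328; r_1 = 36; x1_2 = 20; y1_2 = 16; x2_3 = 136; y2_3 = 140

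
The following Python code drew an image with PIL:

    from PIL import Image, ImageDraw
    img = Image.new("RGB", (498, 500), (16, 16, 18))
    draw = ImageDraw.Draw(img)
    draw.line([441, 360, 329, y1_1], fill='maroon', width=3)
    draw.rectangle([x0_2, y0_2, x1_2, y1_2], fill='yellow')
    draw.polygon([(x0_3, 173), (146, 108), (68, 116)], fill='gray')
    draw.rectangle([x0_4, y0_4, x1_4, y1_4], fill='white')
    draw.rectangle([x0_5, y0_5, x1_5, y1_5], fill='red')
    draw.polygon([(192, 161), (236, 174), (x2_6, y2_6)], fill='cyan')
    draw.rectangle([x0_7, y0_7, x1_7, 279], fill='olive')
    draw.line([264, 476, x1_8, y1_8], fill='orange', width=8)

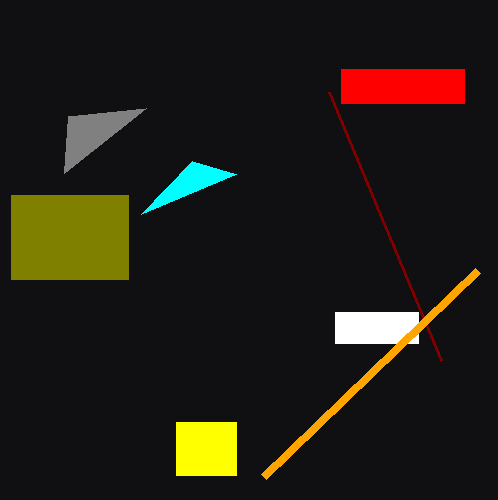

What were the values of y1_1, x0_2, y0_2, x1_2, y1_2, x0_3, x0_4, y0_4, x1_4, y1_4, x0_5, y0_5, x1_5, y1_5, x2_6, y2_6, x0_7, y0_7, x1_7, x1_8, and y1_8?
y1_1 = 92
x0_2 = 176
y0_2 = 422
x1_2 = 236
y1_2 = 475
x0_3 = 64
x0_4 = 335
y0_4 = 312
x1_4 = 418
y1_4 = 343
x0_5 = 341
y0_5 = 69
x1_5 = 464
y1_5 = 103
x2_6 = 141
y2_6 = 214
x0_7 = 11
y0_7 = 195
x1_7 = 128
x1_8 = 478
y1_8 = 270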